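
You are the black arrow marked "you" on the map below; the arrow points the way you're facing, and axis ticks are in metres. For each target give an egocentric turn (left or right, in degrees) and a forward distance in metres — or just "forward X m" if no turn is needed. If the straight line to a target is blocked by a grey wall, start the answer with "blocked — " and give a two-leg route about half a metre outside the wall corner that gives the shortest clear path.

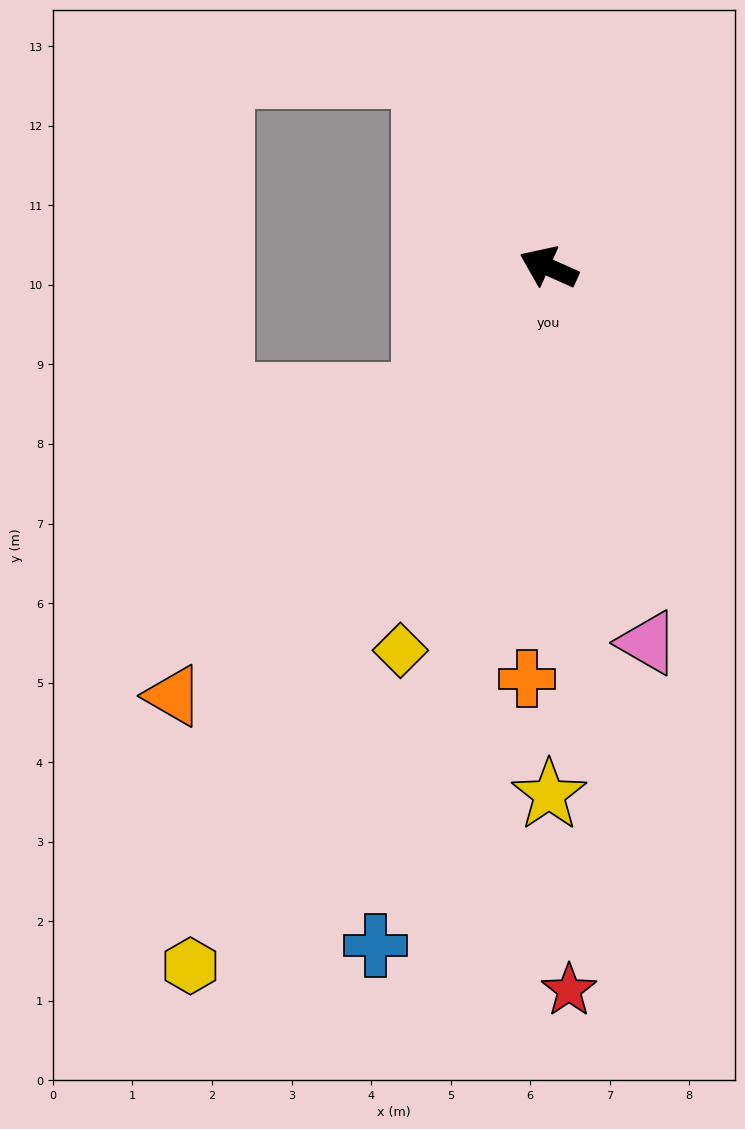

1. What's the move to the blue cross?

turn left 100°, forward 8.8 m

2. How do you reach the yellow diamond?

turn left 93°, forward 5.2 m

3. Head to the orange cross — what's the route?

turn left 111°, forward 5.2 m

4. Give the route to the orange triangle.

turn left 73°, forward 7.2 m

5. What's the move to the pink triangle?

turn left 129°, forward 4.9 m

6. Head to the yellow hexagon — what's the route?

turn left 87°, forward 9.9 m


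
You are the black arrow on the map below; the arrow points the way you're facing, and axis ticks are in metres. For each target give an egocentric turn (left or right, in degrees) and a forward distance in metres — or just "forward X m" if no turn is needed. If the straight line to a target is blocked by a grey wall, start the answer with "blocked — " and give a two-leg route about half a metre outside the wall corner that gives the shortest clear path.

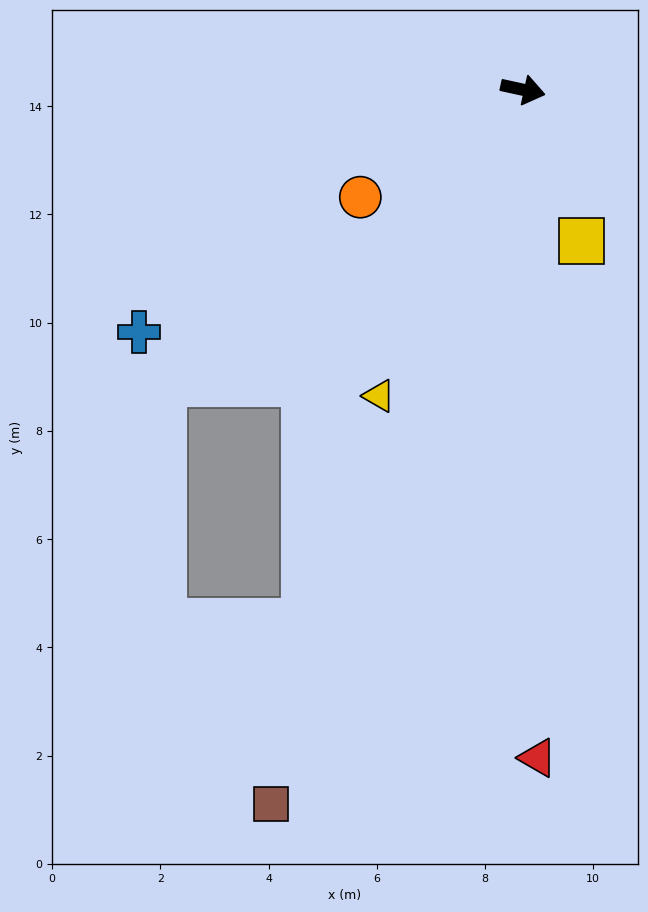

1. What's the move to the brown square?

turn right 97°, forward 14.0 m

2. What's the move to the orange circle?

turn right 134°, forward 3.6 m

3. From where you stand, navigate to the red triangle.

turn right 76°, forward 12.3 m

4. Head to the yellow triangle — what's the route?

turn right 103°, forward 6.3 m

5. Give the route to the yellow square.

turn right 56°, forward 3.0 m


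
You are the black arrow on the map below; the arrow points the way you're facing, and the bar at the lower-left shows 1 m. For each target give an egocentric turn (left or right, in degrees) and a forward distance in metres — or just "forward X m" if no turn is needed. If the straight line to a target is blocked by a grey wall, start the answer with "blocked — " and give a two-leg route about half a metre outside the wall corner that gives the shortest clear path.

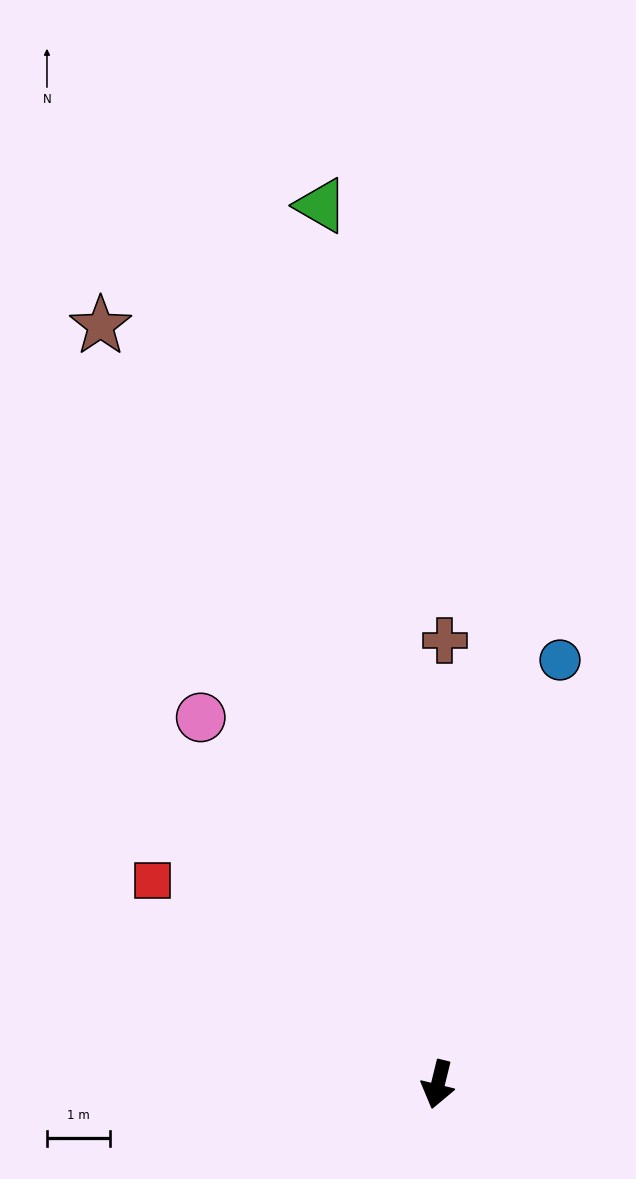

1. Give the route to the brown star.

turn right 142°, forward 13.3 m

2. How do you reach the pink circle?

turn right 133°, forward 7.0 m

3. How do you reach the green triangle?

turn right 159°, forward 14.2 m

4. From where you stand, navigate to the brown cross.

turn right 167°, forward 7.1 m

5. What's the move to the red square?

turn right 112°, forward 5.6 m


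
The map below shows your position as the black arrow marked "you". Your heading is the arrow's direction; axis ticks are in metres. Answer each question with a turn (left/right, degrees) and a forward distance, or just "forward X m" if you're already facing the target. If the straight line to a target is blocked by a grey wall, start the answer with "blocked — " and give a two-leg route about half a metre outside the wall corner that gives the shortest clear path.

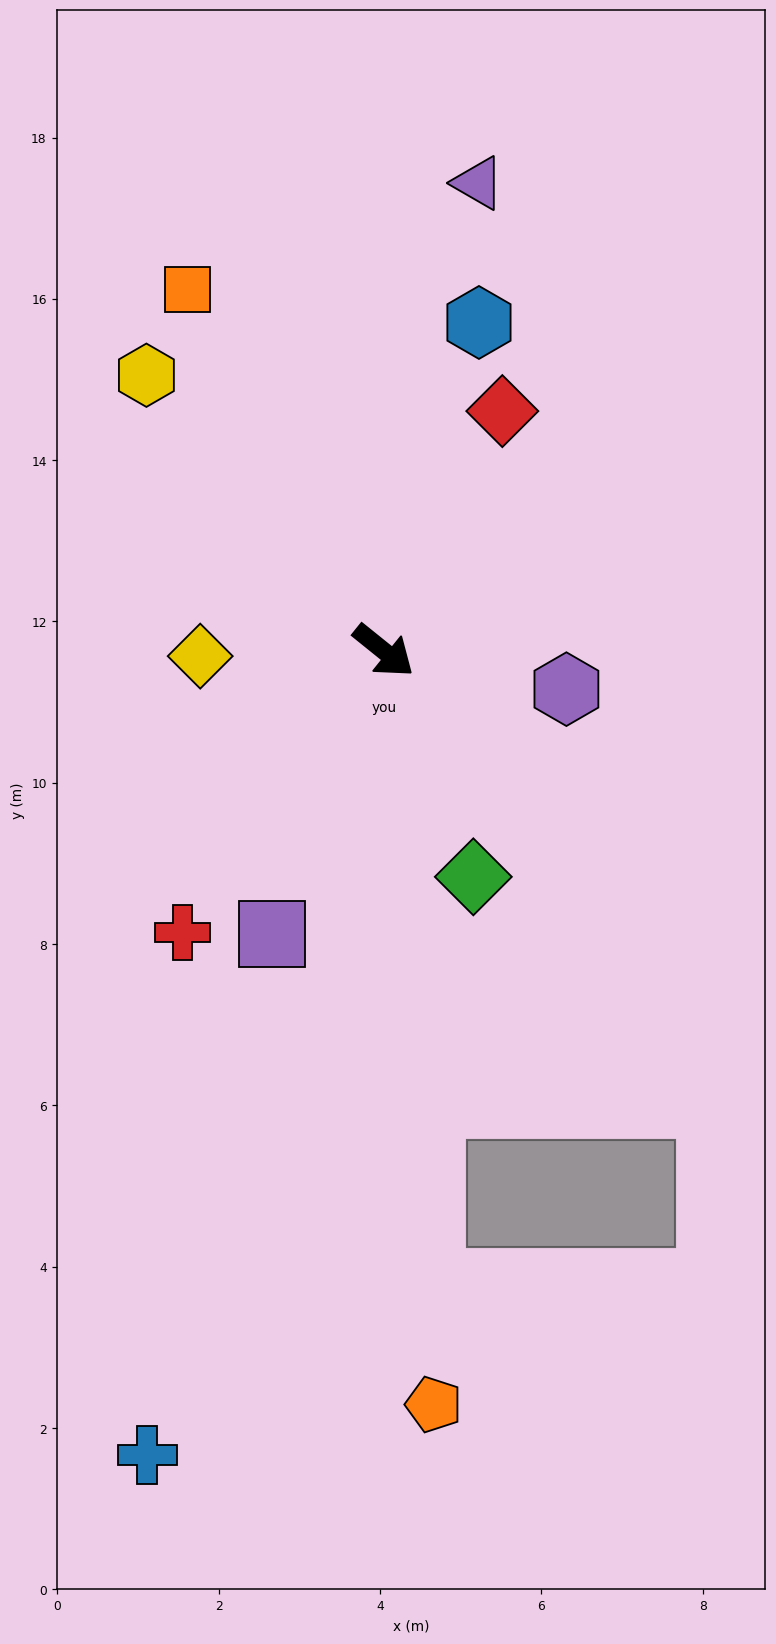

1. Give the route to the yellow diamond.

turn right 139°, forward 2.3 m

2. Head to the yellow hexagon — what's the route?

turn left 170°, forward 4.5 m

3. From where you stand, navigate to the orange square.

turn left 157°, forward 5.1 m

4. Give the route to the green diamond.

turn right 30°, forward 3.0 m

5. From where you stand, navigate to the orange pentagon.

turn right 47°, forward 9.4 m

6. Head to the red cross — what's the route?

turn right 87°, forward 4.3 m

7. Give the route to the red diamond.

turn left 103°, forward 3.3 m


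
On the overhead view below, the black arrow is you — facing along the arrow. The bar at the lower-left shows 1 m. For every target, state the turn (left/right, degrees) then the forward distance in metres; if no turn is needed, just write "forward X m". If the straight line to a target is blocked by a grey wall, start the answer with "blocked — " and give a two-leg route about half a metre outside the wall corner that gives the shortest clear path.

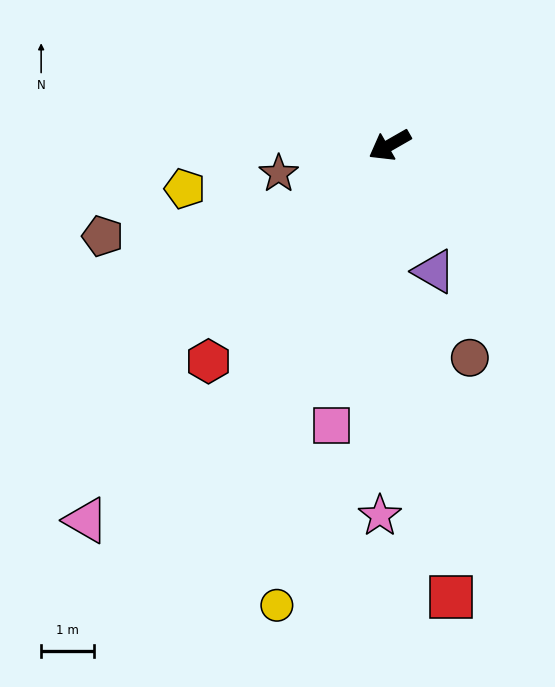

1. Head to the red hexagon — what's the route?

turn left 20°, forward 5.4 m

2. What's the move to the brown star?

turn right 15°, forward 2.2 m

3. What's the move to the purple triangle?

turn left 80°, forward 2.5 m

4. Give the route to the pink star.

turn left 59°, forward 7.0 m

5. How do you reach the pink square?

turn left 48°, forward 5.4 m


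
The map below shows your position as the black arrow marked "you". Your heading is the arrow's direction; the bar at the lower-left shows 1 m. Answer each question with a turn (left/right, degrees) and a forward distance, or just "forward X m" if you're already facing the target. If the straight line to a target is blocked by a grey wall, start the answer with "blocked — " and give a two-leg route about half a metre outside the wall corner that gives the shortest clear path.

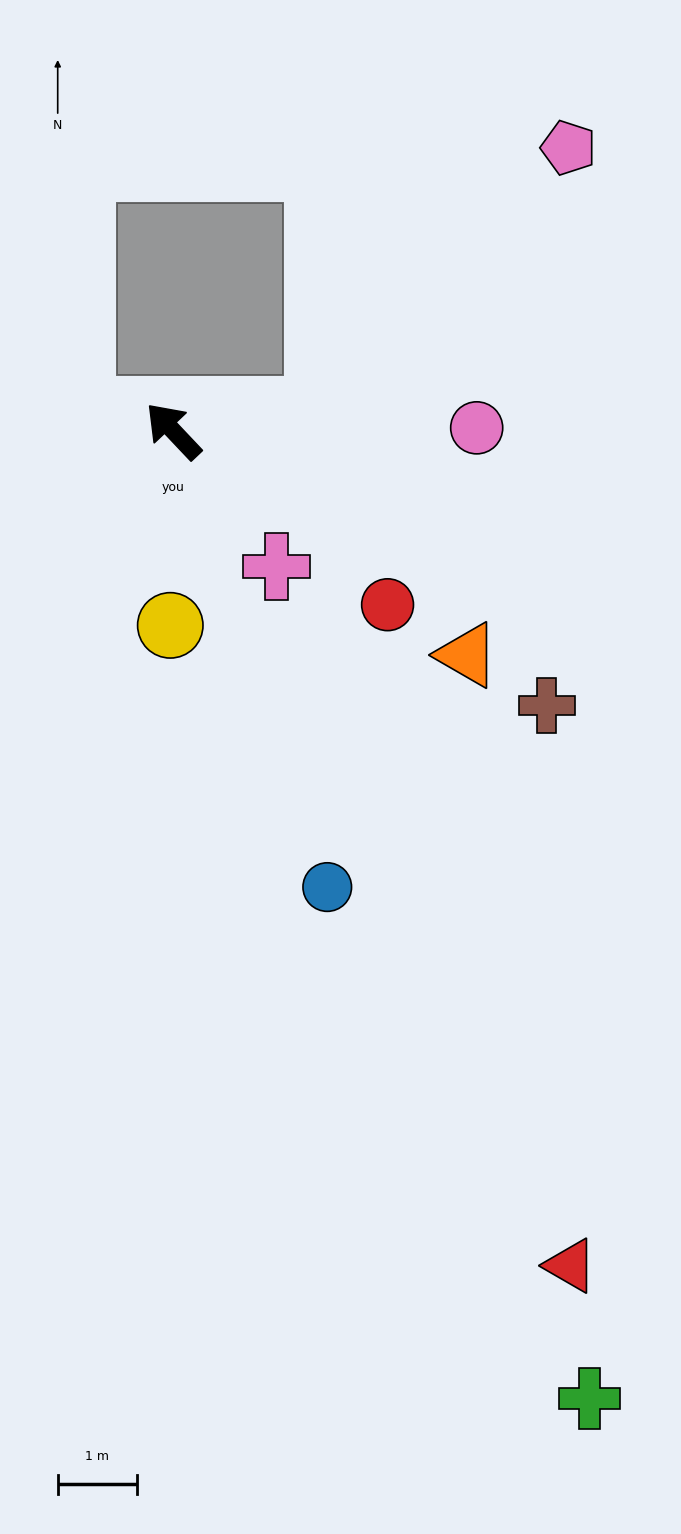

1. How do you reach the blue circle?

turn left 155°, forward 6.1 m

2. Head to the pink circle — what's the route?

turn right 133°, forward 3.8 m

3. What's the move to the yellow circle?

turn left 136°, forward 2.4 m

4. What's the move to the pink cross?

turn left 174°, forward 2.1 m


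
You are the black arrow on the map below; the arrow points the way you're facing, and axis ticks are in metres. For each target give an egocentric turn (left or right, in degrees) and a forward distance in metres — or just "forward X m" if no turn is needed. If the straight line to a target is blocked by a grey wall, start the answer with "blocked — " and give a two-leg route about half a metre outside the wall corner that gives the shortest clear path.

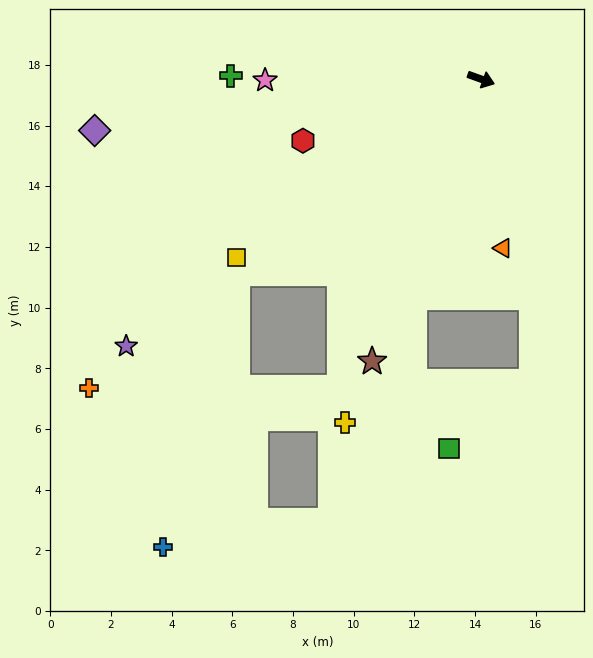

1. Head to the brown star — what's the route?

turn right 91°, forward 10.0 m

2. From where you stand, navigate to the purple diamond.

turn right 153°, forward 12.8 m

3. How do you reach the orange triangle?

turn right 63°, forward 5.6 m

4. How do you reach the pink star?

turn right 160°, forward 7.1 m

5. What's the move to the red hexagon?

turn right 141°, forward 6.2 m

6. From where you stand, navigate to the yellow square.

turn right 124°, forward 10.0 m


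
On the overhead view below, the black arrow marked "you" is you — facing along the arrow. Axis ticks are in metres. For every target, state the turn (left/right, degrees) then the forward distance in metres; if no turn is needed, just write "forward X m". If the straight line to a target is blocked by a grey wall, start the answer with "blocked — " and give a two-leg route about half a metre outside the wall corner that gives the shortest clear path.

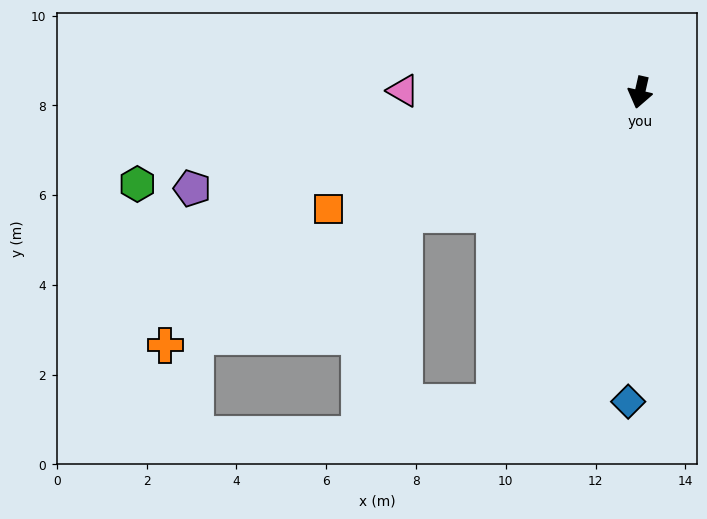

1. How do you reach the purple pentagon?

turn right 65°, forward 10.2 m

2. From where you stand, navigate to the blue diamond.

turn left 11°, forward 6.9 m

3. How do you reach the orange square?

turn right 57°, forward 7.4 m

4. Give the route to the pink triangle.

turn right 78°, forward 5.3 m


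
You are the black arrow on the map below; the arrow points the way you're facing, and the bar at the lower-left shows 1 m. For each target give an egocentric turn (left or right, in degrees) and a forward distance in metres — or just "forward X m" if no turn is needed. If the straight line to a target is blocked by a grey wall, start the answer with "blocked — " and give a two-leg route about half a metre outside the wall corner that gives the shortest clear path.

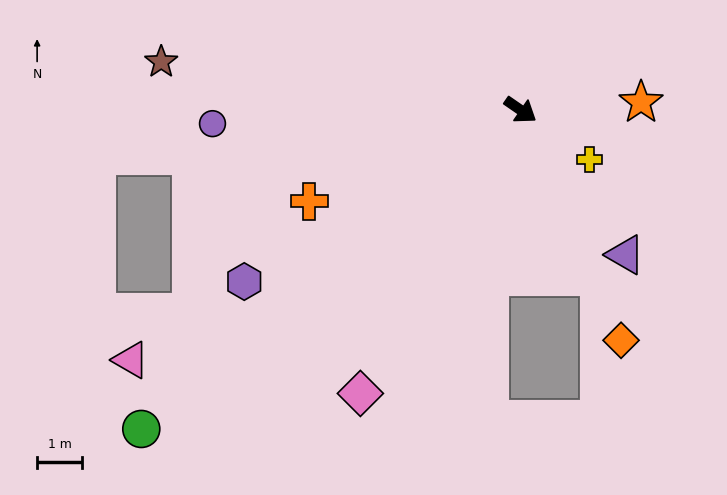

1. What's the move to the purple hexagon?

turn right 114°, forward 7.2 m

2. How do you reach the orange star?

turn left 38°, forward 2.7 m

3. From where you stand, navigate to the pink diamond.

turn right 85°, forward 7.2 m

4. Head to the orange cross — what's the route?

turn right 122°, forward 5.1 m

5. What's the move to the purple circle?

turn right 143°, forward 6.8 m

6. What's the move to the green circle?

turn right 105°, forward 10.9 m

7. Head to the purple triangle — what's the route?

turn right 19°, forward 3.9 m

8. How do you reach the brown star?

turn right 153°, forward 8.0 m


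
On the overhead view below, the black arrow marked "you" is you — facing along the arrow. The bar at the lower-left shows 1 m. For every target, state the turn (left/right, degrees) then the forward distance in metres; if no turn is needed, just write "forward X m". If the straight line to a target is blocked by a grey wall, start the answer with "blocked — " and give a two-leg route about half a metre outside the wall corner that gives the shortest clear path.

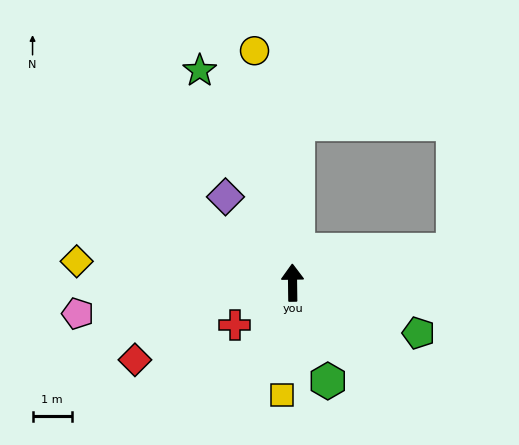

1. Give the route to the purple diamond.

turn left 37°, forward 2.8 m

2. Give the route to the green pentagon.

turn right 113°, forward 3.5 m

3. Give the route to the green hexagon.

turn right 161°, forward 2.7 m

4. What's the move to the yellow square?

turn left 174°, forward 2.9 m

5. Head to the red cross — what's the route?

turn left 125°, forward 1.8 m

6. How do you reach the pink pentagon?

turn left 97°, forward 5.5 m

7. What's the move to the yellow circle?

turn left 9°, forward 6.0 m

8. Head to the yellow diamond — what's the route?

turn left 84°, forward 5.5 m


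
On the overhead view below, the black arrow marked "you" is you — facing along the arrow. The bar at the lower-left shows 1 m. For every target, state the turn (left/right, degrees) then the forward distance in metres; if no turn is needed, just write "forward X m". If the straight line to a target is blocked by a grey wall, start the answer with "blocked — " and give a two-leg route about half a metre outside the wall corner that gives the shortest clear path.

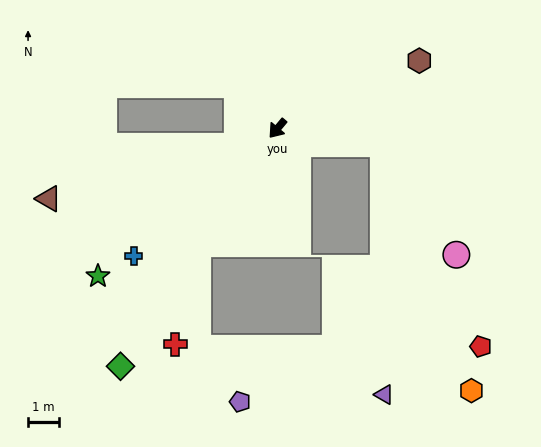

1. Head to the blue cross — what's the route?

turn right 8°, forward 6.2 m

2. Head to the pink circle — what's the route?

blocked — turn left 121°, forward 3.4 m, then turn right 48°, forward 4.2 m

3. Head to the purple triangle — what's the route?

blocked — turn left 121°, forward 3.4 m, then turn right 81°, forward 8.0 m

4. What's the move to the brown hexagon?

turn left 155°, forward 5.0 m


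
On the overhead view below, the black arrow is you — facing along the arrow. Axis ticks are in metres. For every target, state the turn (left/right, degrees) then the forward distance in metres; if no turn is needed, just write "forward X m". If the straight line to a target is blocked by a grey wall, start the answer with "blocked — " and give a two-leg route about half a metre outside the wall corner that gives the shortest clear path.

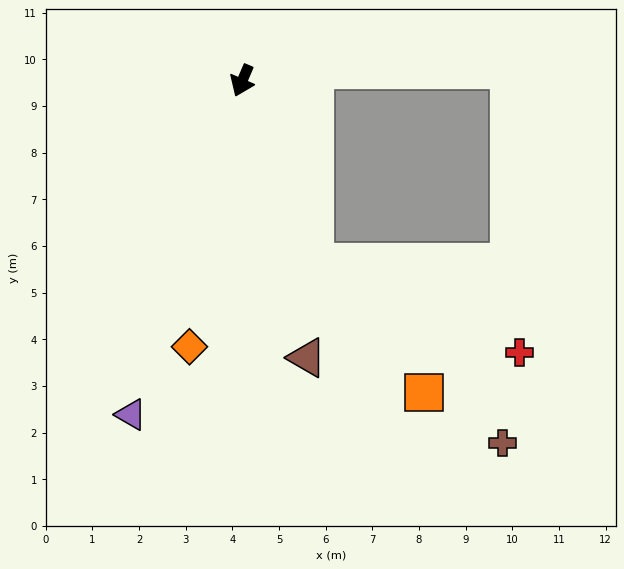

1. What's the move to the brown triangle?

turn left 36°, forward 6.1 m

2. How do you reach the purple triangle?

turn left 5°, forward 7.5 m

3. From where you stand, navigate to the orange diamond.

turn left 12°, forward 5.8 m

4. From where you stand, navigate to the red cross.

blocked — turn left 45°, forward 4.2 m, then turn left 45°, forward 4.8 m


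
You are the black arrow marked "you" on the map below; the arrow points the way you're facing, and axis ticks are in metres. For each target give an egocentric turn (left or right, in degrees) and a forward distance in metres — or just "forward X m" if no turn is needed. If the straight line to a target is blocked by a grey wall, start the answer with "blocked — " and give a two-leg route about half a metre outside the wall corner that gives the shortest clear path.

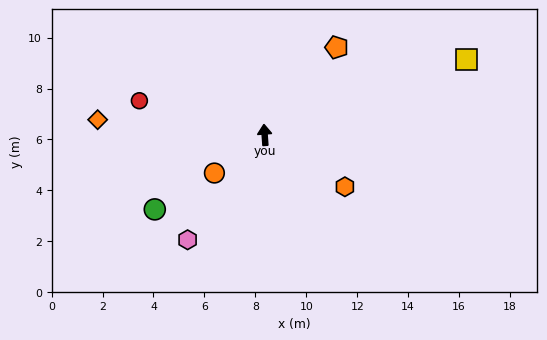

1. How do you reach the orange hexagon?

turn right 127°, forward 3.8 m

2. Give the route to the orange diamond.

turn left 81°, forward 6.6 m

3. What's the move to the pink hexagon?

turn left 140°, forward 5.1 m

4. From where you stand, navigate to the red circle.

turn left 71°, forward 5.1 m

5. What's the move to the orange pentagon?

turn right 44°, forward 4.5 m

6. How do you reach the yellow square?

turn right 74°, forward 8.5 m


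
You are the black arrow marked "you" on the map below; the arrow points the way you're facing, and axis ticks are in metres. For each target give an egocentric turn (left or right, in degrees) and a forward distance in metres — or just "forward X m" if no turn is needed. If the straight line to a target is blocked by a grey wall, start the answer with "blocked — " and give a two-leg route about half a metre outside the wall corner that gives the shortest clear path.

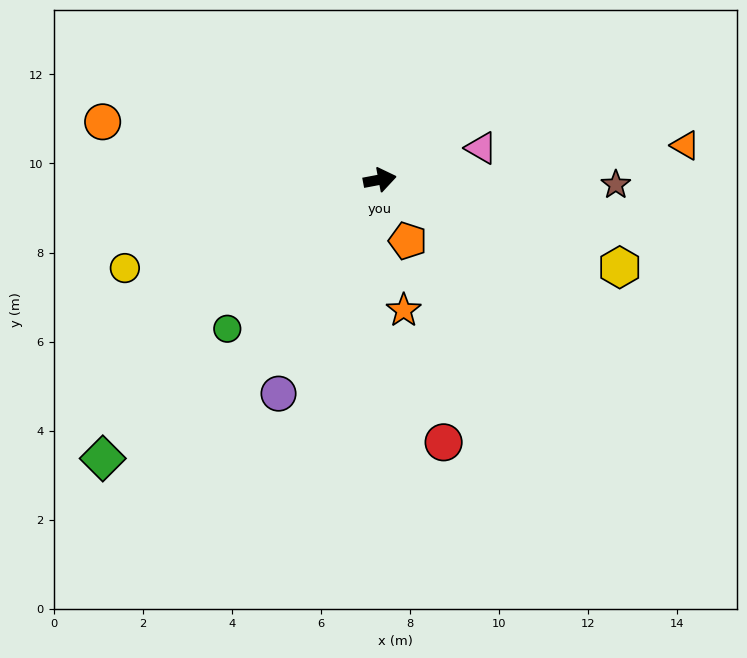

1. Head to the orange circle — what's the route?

turn left 157°, forward 6.4 m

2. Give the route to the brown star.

turn right 12°, forward 5.3 m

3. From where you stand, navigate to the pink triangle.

turn left 7°, forward 2.4 m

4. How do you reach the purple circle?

turn right 126°, forward 5.3 m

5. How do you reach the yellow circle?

turn right 172°, forward 6.1 m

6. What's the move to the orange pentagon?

turn right 76°, forward 1.5 m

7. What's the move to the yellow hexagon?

turn right 31°, forward 5.7 m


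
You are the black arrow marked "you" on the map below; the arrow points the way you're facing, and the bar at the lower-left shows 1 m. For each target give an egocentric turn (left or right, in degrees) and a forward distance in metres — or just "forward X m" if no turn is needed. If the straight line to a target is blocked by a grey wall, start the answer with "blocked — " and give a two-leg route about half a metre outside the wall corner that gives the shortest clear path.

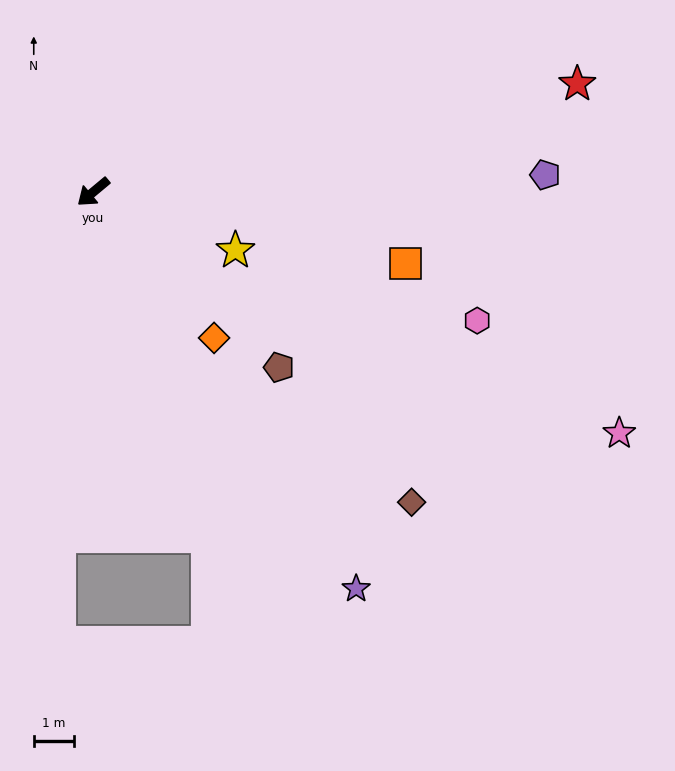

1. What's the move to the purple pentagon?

turn left 142°, forward 11.3 m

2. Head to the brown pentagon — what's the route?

turn left 97°, forward 6.4 m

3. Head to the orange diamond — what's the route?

turn left 90°, forward 4.7 m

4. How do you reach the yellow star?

turn left 118°, forward 3.8 m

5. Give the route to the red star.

turn left 153°, forward 12.4 m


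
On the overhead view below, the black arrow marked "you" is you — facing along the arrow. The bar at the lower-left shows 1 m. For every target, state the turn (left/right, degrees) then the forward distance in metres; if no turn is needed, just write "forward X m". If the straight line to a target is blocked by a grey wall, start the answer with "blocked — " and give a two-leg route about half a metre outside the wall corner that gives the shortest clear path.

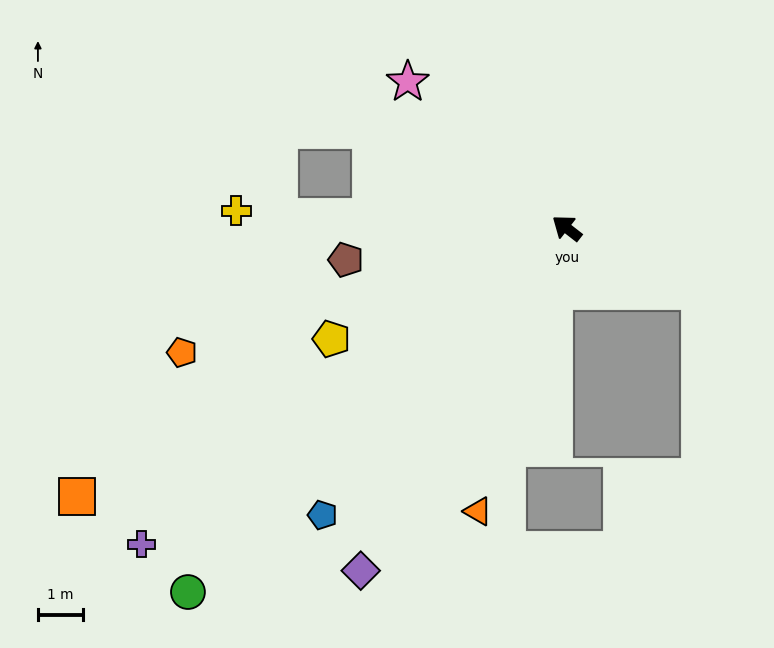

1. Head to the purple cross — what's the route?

turn left 74°, forward 11.8 m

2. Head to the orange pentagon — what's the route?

turn left 56°, forward 9.0 m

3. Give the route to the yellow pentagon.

turn left 63°, forward 5.8 m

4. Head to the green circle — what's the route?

turn left 82°, forward 11.7 m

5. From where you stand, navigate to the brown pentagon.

turn left 46°, forward 5.0 m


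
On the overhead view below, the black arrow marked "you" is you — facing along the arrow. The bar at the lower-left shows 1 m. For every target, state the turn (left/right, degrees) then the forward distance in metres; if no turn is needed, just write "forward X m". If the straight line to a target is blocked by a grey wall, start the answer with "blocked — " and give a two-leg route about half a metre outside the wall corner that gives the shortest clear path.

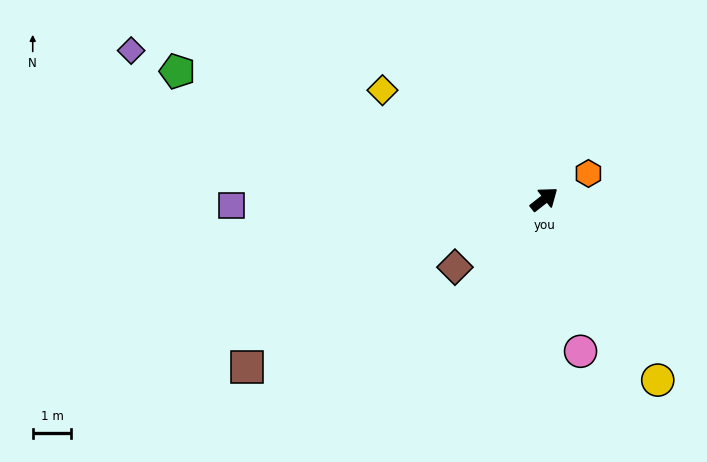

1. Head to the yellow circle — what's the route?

turn right 96°, forward 5.5 m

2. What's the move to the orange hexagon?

turn right 8°, forward 1.3 m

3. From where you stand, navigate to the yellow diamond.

turn left 108°, forward 5.0 m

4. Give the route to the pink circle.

turn right 115°, forward 4.0 m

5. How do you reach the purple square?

turn left 143°, forward 8.1 m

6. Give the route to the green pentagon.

turn left 123°, forward 10.1 m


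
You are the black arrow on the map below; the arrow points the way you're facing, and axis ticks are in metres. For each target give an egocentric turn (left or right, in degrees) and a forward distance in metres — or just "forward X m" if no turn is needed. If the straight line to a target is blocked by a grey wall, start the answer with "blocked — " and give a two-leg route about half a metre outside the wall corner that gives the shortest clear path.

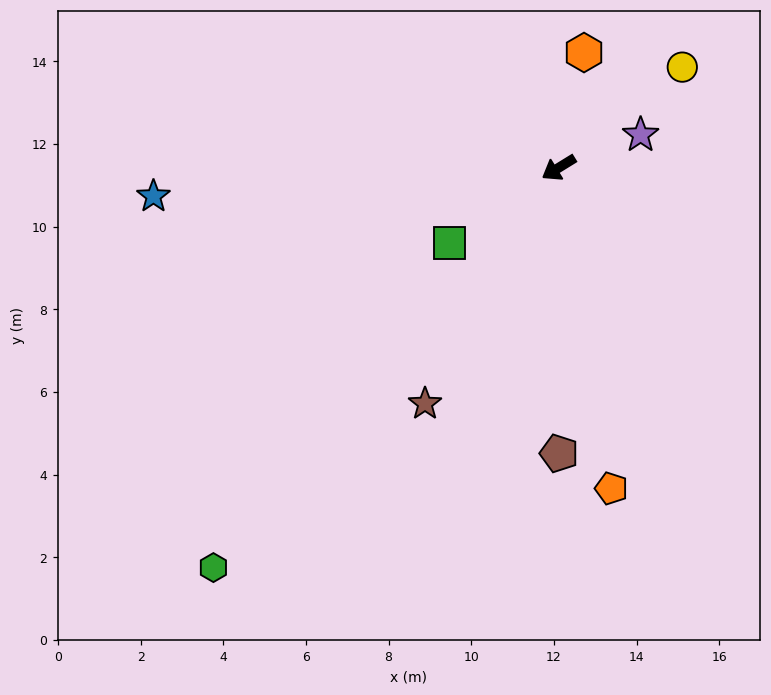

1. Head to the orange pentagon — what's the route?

turn left 68°, forward 7.9 m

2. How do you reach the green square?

turn left 3°, forward 3.2 m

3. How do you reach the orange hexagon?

turn right 134°, forward 2.9 m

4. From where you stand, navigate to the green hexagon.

turn left 18°, forward 12.8 m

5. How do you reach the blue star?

turn right 28°, forward 9.8 m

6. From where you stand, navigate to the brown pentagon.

turn left 58°, forward 6.9 m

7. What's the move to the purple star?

turn left 170°, forward 2.1 m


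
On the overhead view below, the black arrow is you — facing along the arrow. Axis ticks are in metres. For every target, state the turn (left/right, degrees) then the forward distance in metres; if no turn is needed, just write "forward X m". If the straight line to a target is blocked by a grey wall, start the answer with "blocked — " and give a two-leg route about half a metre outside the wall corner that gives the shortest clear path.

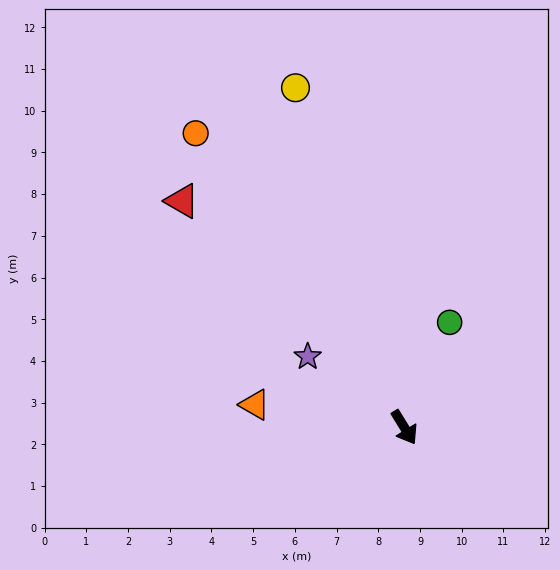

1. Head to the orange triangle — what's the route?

turn right 130°, forward 3.6 m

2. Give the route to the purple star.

turn right 158°, forward 2.9 m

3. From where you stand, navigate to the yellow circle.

turn left 166°, forward 8.6 m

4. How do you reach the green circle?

turn left 125°, forward 2.7 m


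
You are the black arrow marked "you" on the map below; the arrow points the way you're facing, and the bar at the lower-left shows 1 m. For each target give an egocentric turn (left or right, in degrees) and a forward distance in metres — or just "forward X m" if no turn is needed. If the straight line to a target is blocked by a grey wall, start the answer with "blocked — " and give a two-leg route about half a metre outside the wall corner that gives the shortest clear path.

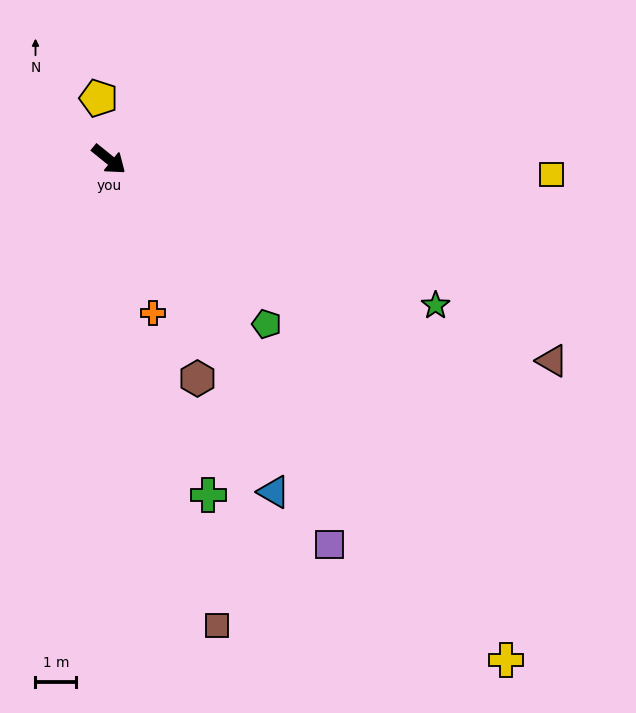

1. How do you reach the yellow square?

turn left 37°, forward 10.8 m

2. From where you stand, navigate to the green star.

turn left 15°, forward 8.7 m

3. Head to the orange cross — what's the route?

turn right 35°, forward 3.9 m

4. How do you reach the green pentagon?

turn right 7°, forward 5.6 m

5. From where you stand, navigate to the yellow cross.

turn right 13°, forward 15.6 m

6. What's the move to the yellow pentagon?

turn left 139°, forward 1.5 m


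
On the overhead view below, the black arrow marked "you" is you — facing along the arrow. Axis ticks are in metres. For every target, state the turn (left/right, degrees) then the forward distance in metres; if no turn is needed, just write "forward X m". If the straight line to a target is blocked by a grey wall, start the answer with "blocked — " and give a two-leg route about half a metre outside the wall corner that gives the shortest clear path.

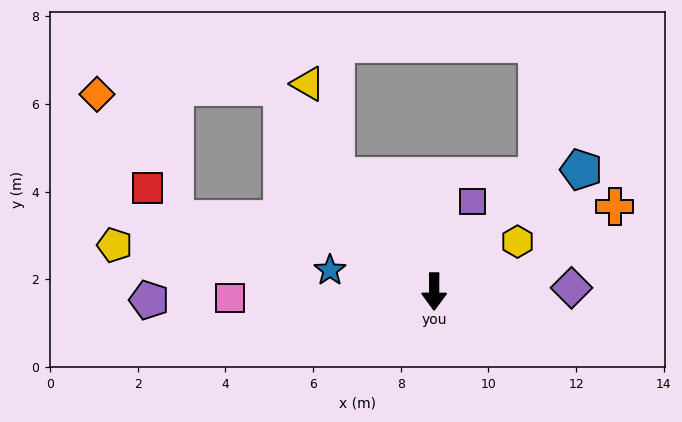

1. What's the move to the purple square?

turn left 157°, forward 2.2 m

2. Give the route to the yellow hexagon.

turn left 121°, forward 2.2 m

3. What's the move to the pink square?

turn right 88°, forward 4.7 m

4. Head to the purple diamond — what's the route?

turn left 92°, forward 3.1 m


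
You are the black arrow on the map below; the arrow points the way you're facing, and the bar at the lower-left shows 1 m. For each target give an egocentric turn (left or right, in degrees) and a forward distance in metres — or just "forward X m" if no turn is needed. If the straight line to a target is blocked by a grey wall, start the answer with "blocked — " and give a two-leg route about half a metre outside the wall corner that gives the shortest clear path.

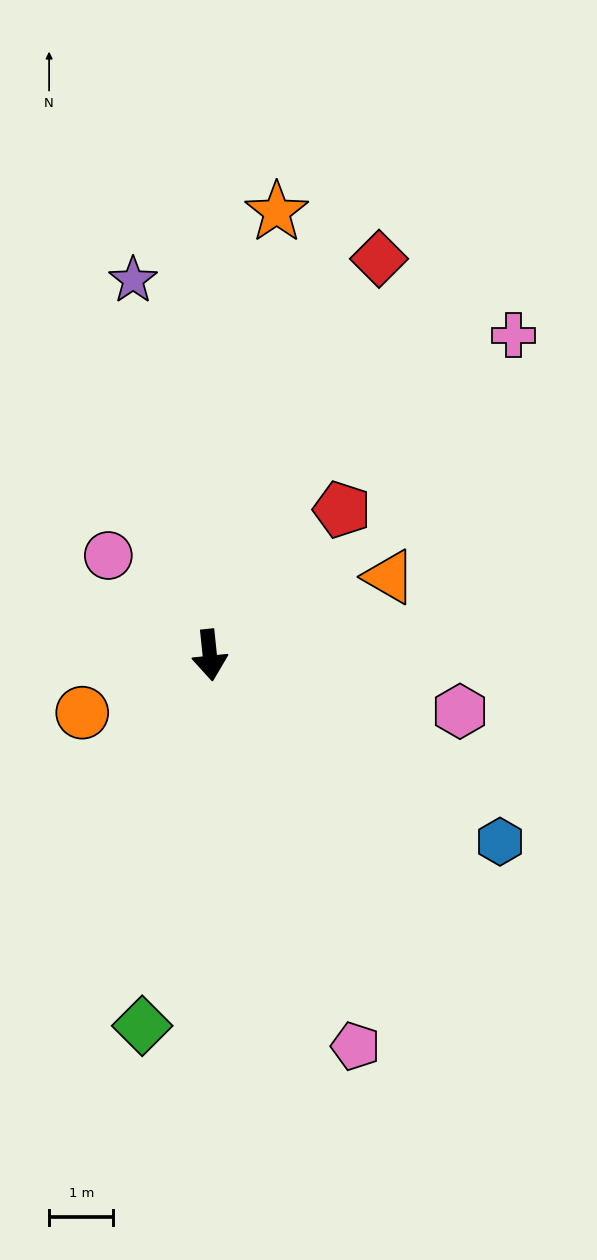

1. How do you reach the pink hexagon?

turn left 71°, forward 4.0 m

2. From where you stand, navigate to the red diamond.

turn left 151°, forward 6.7 m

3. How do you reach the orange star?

turn left 166°, forward 7.0 m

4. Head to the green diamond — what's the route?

turn right 16°, forward 5.9 m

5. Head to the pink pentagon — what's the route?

turn left 15°, forward 6.5 m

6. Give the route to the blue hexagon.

turn left 51°, forward 5.4 m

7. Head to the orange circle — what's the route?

turn right 72°, forward 2.2 m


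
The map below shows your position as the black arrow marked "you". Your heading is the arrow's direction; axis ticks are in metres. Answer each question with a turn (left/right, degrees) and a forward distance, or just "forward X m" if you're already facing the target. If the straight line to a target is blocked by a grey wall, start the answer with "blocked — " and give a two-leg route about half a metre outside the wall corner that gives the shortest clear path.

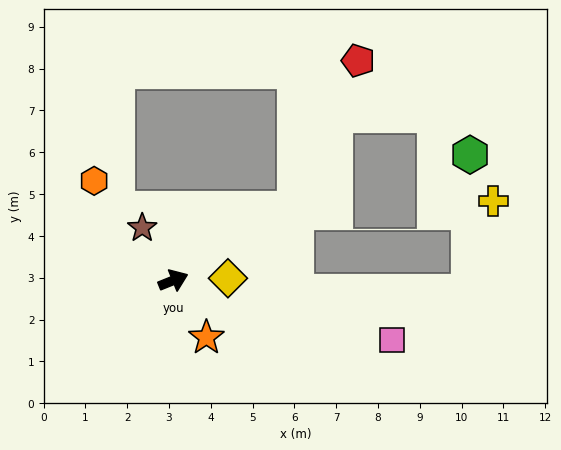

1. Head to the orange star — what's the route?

turn right 82°, forward 1.6 m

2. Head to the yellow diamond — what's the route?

turn right 20°, forward 1.3 m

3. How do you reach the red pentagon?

blocked — turn left 9°, forward 3.4 m, then turn left 36°, forward 3.9 m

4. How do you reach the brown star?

turn left 99°, forward 1.5 m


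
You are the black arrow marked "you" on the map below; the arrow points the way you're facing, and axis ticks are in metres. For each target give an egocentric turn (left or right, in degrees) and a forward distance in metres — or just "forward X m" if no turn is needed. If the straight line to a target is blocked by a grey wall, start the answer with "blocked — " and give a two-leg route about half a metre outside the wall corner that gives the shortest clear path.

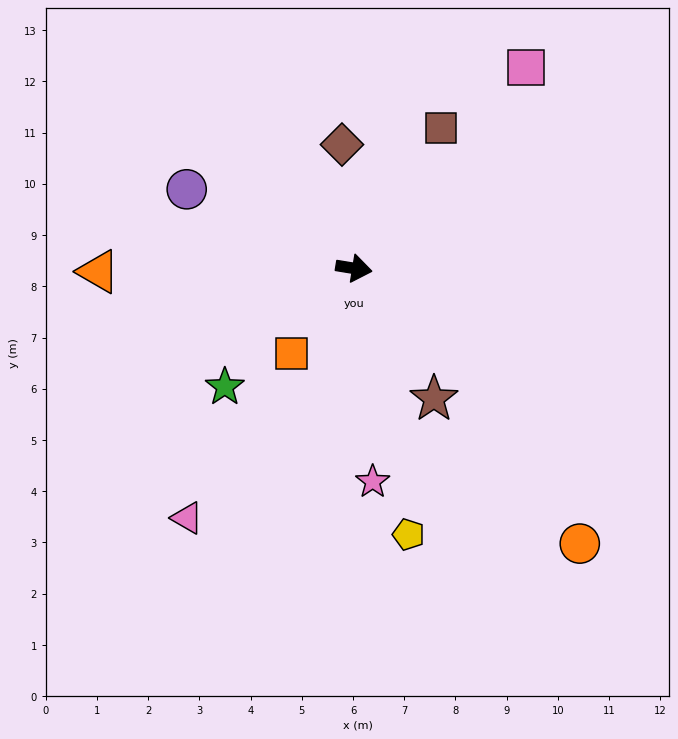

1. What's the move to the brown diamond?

turn left 105°, forward 2.4 m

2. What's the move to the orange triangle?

turn right 170°, forward 5.0 m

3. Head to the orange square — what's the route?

turn right 117°, forward 2.1 m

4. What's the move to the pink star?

turn right 76°, forward 4.2 m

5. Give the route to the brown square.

turn left 67°, forward 3.2 m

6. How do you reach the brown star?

turn right 49°, forward 3.0 m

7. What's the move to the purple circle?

turn left 164°, forward 3.6 m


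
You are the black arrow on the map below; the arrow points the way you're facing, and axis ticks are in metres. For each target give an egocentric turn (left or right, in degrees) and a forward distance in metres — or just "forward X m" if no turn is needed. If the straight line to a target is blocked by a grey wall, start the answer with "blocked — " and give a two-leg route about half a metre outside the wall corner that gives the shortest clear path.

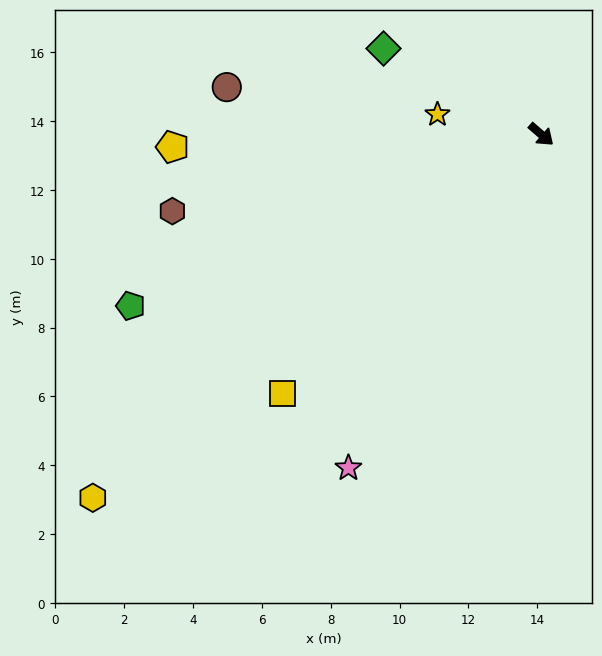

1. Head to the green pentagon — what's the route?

turn right 116°, forward 12.9 m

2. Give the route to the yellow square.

turn right 94°, forward 10.6 m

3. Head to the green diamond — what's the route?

turn right 168°, forward 5.2 m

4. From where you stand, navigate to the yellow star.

turn right 150°, forward 3.1 m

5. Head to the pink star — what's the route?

turn right 79°, forward 11.2 m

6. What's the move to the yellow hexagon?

turn right 100°, forward 16.8 m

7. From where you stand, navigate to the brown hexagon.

turn right 127°, forward 10.9 m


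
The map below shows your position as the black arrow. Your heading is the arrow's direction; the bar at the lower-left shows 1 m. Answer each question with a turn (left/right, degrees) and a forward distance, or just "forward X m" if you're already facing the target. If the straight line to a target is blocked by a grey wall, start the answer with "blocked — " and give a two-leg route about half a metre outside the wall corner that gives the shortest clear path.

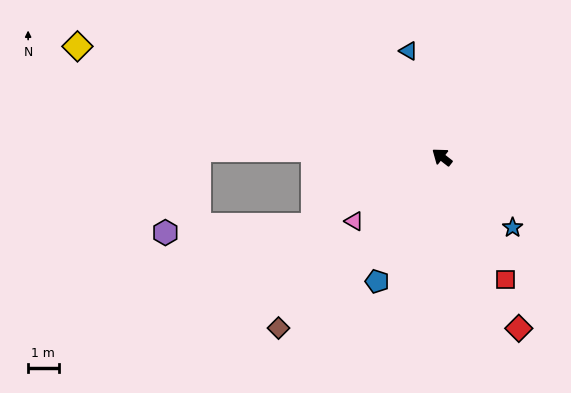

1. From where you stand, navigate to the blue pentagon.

turn left 100°, forward 4.6 m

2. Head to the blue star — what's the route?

turn left 173°, forward 3.3 m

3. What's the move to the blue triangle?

turn right 35°, forward 3.7 m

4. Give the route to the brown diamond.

turn left 84°, forward 7.8 m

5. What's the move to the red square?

turn left 155°, forward 4.5 m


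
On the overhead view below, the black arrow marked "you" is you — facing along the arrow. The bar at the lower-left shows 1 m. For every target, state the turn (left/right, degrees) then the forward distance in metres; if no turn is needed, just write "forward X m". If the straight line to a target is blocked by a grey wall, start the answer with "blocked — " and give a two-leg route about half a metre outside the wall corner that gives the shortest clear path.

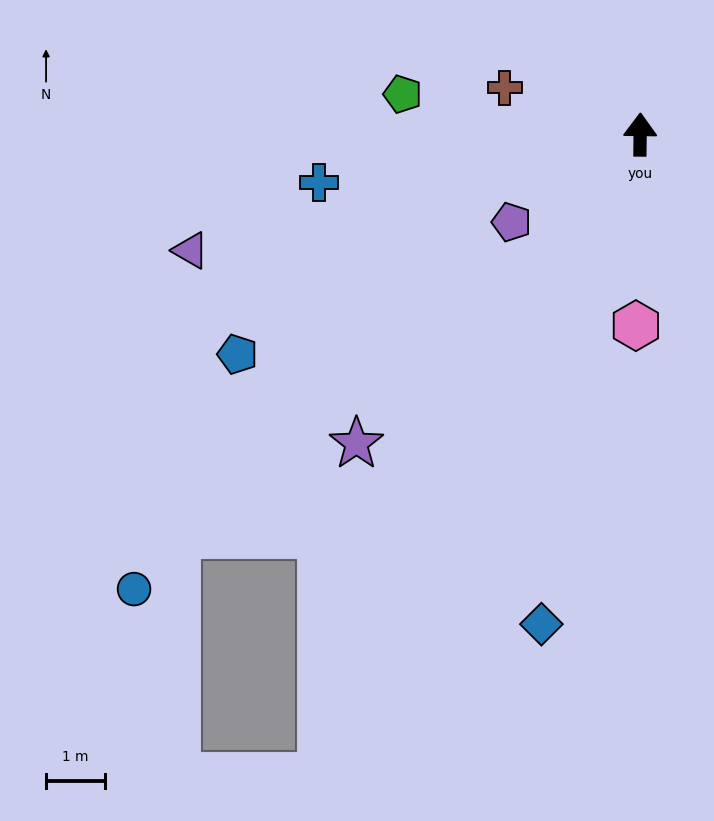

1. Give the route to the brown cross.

turn left 72°, forward 2.4 m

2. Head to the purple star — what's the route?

turn left 138°, forward 7.2 m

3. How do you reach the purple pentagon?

turn left 125°, forward 2.7 m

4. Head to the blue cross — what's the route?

turn left 99°, forward 5.5 m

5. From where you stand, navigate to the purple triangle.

turn left 105°, forward 7.9 m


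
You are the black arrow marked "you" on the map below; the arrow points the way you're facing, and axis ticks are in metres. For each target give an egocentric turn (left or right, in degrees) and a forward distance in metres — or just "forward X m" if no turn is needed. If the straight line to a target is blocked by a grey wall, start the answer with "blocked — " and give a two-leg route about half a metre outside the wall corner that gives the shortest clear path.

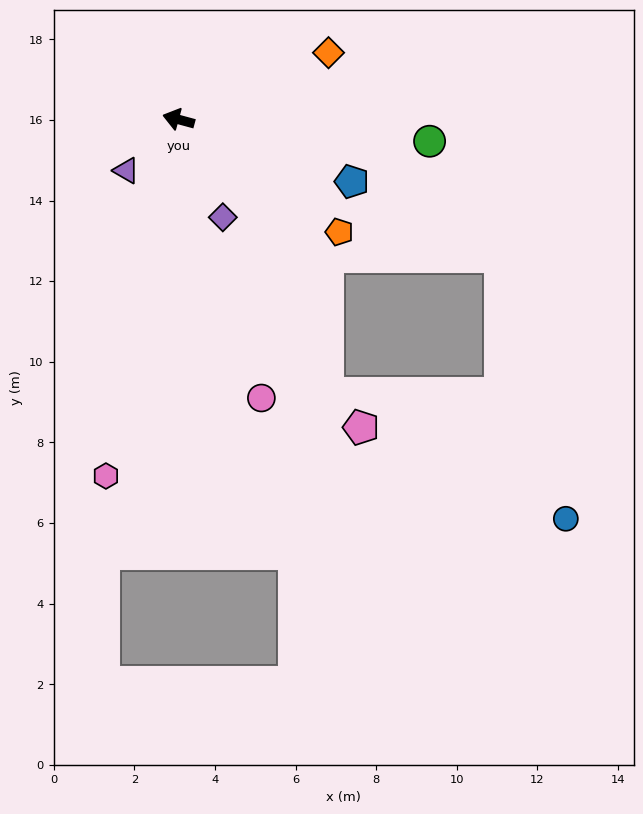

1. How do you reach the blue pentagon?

turn left 175°, forward 4.6 m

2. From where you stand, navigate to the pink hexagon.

turn left 94°, forward 9.0 m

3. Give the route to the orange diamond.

turn right 141°, forward 4.1 m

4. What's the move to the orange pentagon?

turn left 160°, forward 4.9 m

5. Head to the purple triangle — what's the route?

turn left 59°, forward 1.8 m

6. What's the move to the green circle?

turn right 170°, forward 6.2 m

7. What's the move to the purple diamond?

turn left 129°, forward 2.7 m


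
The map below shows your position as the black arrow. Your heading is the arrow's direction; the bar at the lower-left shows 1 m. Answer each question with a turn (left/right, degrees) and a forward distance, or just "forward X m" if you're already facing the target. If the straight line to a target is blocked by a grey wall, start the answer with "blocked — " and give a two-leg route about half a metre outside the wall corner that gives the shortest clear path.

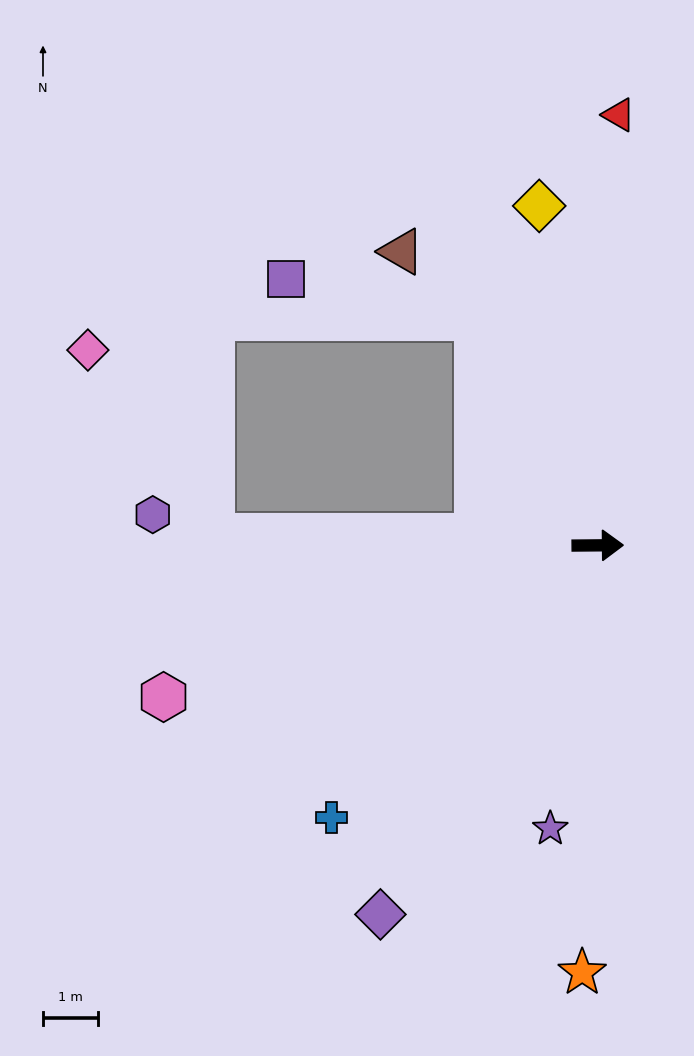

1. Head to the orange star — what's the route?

turn right 93°, forward 7.8 m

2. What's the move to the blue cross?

turn right 135°, forward 7.0 m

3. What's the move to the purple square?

blocked — turn left 117°, forward 4.7 m, then turn left 51°, forward 3.6 m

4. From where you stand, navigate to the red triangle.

turn left 87°, forward 7.9 m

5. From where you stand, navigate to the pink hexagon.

turn right 161°, forward 8.4 m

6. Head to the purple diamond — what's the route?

turn right 121°, forward 7.9 m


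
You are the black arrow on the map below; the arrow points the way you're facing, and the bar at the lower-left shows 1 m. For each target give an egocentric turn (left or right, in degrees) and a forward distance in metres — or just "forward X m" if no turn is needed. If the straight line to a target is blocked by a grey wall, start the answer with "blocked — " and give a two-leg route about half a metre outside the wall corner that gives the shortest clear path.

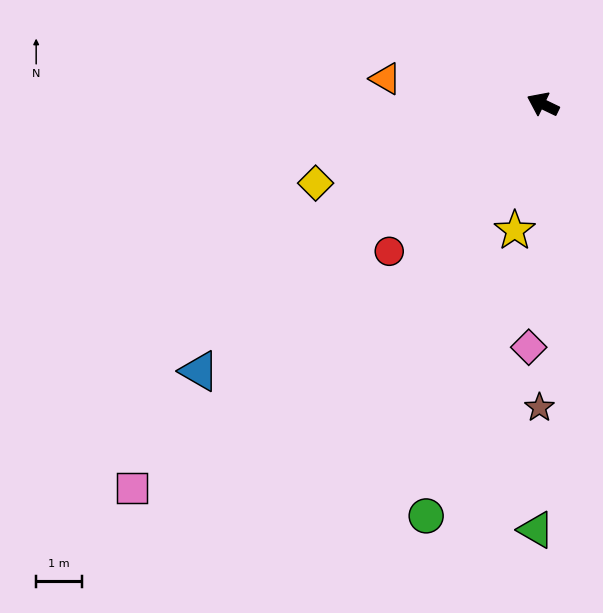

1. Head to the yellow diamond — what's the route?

turn left 45°, forward 5.3 m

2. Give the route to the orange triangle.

turn left 17°, forward 3.5 m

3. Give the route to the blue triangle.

turn left 64°, forward 9.6 m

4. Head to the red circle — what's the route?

turn left 70°, forward 4.7 m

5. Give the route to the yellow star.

turn left 103°, forward 2.9 m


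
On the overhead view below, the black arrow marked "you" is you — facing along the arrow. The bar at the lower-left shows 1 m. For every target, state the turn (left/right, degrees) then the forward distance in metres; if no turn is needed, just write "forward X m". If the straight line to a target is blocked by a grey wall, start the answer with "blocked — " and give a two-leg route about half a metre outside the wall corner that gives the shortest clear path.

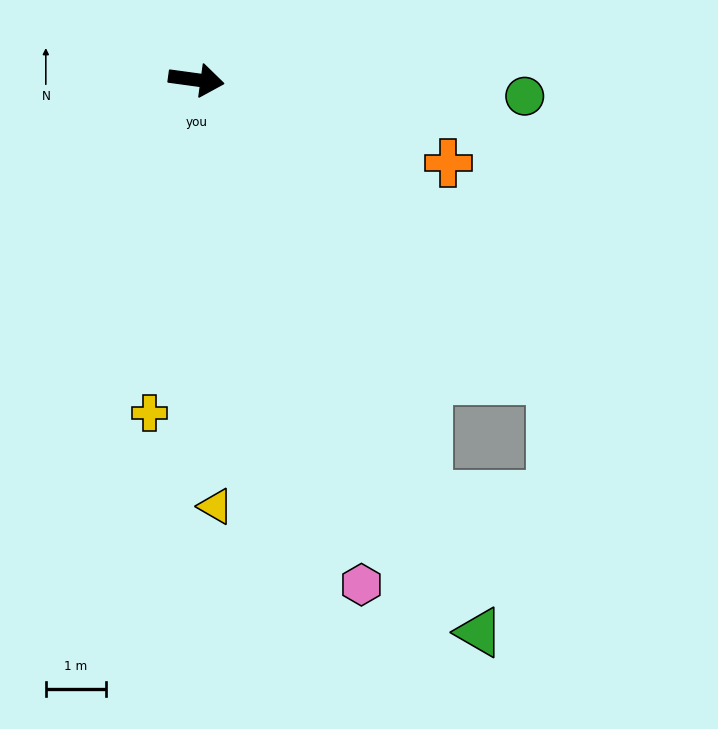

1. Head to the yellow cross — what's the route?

turn right 90°, forward 5.6 m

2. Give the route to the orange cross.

turn right 10°, forward 4.4 m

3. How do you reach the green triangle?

turn right 55°, forward 10.3 m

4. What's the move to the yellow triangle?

turn right 80°, forward 7.1 m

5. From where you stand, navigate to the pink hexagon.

turn right 64°, forward 8.8 m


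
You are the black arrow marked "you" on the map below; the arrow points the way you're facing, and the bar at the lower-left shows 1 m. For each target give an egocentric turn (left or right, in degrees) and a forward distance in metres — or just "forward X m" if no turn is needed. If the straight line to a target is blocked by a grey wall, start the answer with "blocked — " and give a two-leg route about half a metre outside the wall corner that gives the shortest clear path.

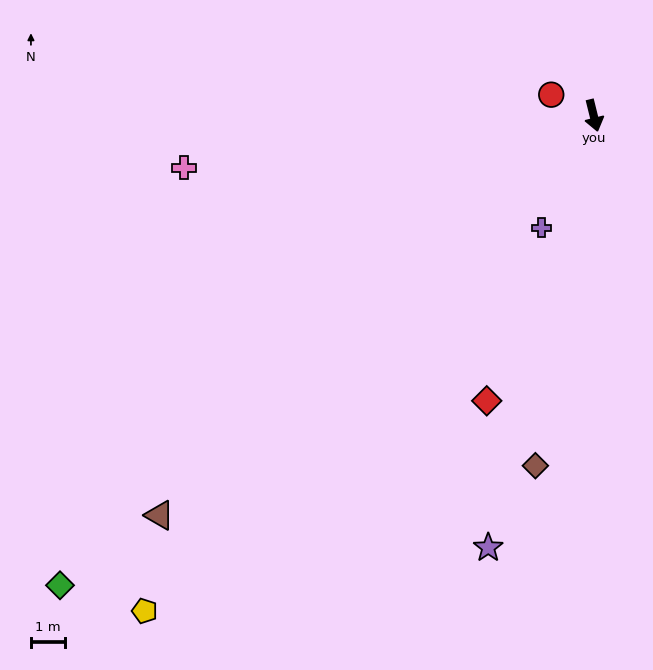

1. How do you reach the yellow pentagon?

turn right 56°, forward 19.7 m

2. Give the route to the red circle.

turn right 130°, forward 1.4 m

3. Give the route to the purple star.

turn right 28°, forward 13.1 m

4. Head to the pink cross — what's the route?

turn right 97°, forward 12.2 m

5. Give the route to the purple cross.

turn right 39°, forward 3.7 m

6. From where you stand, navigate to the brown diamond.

turn right 23°, forward 10.5 m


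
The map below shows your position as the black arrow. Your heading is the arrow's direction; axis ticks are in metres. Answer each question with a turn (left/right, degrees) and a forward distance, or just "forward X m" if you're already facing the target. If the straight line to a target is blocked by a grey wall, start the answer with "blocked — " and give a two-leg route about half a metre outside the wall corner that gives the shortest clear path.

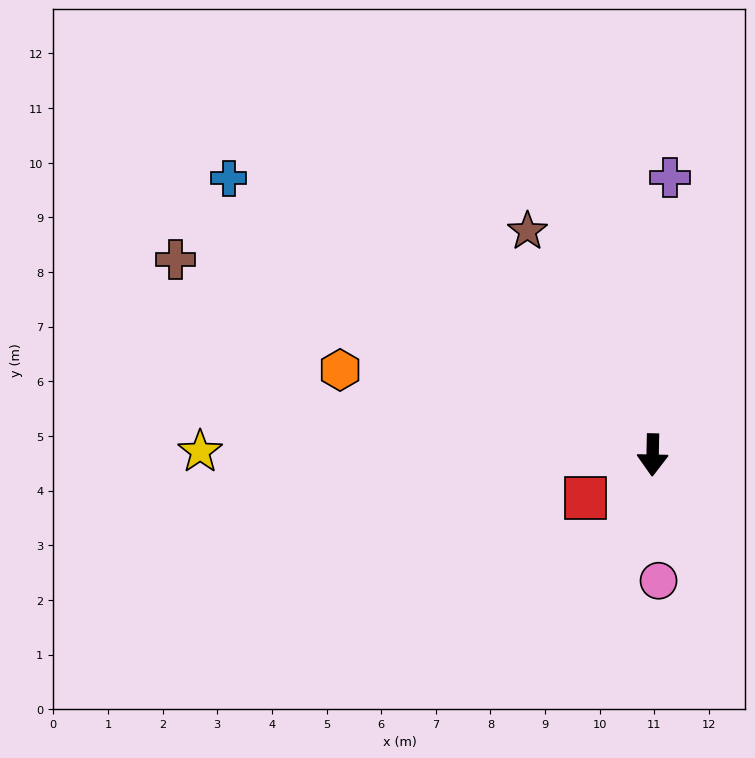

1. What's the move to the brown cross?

turn right 111°, forward 9.4 m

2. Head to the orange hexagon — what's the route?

turn right 104°, forward 5.9 m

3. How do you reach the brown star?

turn right 150°, forward 4.7 m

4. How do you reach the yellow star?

turn right 89°, forward 8.3 m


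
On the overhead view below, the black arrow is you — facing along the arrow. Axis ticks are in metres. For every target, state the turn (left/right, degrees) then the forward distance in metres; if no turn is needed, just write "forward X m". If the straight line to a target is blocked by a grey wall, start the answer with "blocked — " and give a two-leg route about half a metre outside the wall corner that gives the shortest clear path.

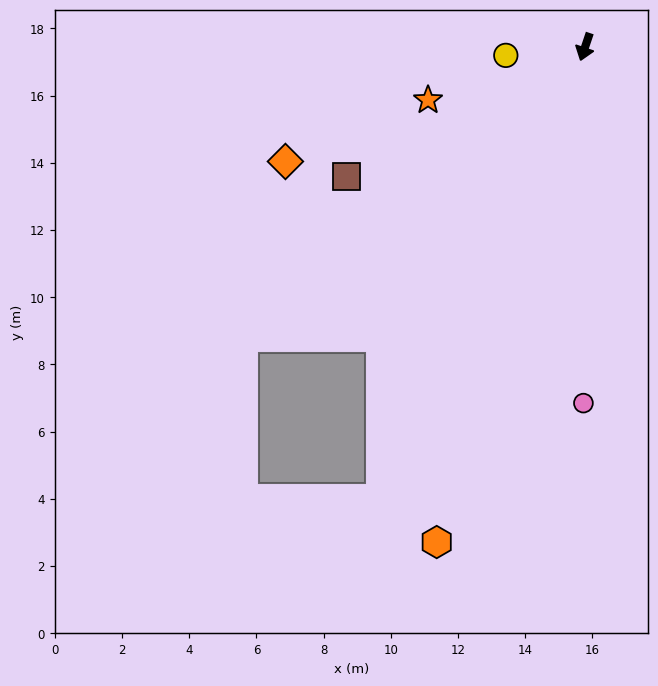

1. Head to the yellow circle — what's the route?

turn right 65°, forward 2.4 m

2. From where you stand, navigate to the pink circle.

turn left 18°, forward 10.6 m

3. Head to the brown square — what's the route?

turn right 43°, forward 8.1 m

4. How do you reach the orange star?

turn right 53°, forward 4.9 m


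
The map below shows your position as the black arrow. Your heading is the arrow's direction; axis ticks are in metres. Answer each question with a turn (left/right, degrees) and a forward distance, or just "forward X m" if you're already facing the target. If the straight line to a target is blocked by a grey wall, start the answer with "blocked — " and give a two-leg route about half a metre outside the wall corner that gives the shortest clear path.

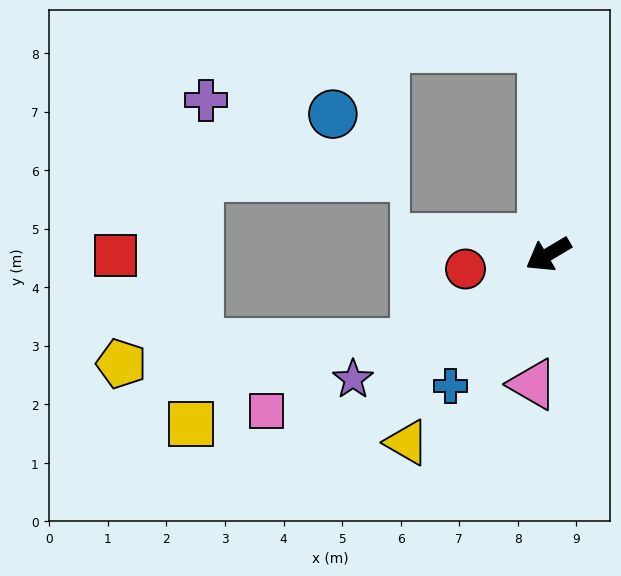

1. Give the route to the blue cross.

turn left 23°, forward 2.8 m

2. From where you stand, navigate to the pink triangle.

turn left 52°, forward 2.2 m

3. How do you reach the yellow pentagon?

blocked — turn left 3°, forward 2.7 m, then turn right 30°, forward 5.0 m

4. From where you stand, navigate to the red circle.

turn right 21°, forward 1.4 m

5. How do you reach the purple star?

forward 4.0 m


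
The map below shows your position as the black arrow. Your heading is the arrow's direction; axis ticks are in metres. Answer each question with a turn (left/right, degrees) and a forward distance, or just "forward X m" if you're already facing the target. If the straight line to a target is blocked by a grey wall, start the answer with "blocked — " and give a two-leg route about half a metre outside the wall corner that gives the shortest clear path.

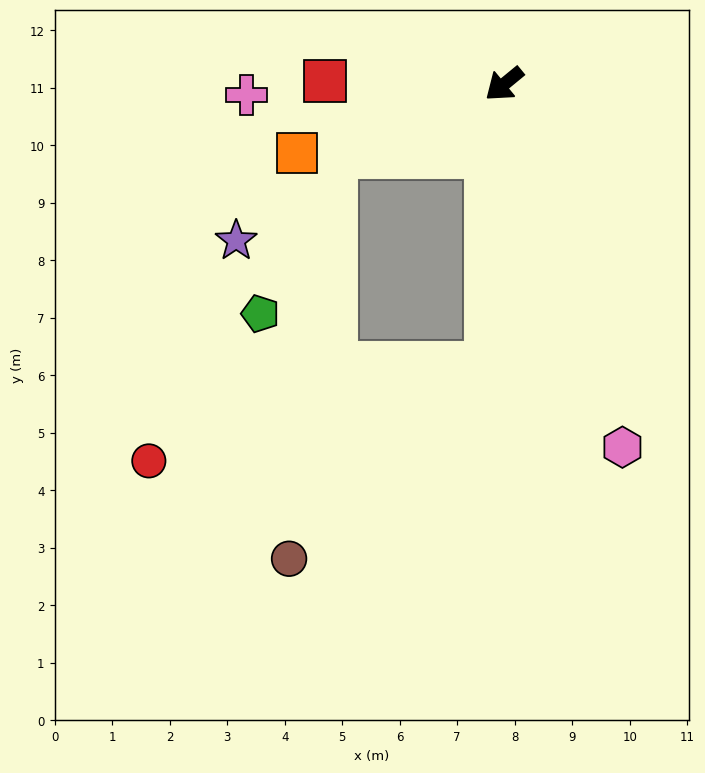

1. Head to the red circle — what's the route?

blocked — turn left 48°, forward 4.9 m, then turn right 72°, forward 6.1 m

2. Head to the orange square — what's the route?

turn right 21°, forward 3.8 m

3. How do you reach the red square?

turn right 40°, forward 3.1 m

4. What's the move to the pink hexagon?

turn left 69°, forward 6.6 m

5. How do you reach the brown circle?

blocked — turn left 48°, forward 4.9 m, then turn right 43°, forward 4.8 m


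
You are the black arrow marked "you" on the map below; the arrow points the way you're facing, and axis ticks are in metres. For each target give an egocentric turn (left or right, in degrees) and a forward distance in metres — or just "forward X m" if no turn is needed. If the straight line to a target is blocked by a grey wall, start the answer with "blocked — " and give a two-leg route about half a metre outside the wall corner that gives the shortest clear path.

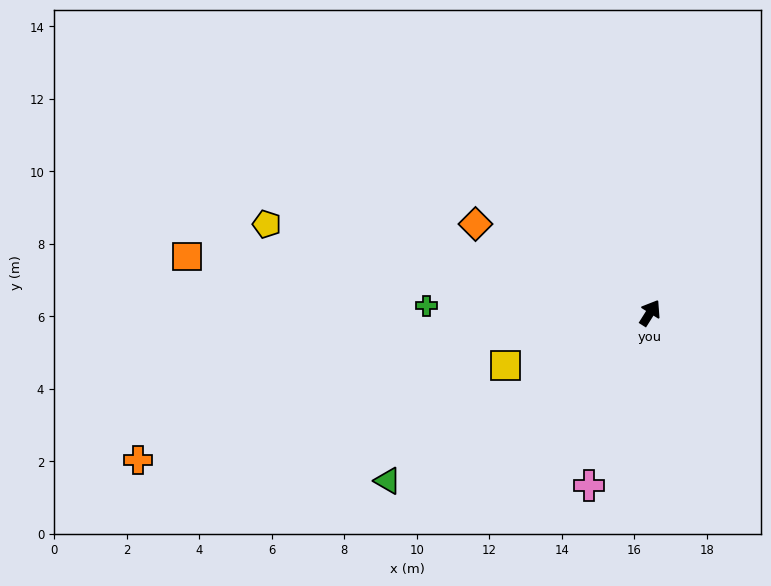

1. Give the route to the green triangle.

turn left 155°, forward 8.6 m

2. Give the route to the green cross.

turn left 120°, forward 6.2 m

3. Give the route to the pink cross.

turn right 167°, forward 5.1 m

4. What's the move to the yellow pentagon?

turn left 109°, forward 10.9 m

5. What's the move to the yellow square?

turn left 142°, forward 4.2 m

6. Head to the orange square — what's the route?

turn left 115°, forward 12.9 m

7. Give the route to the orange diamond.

turn left 95°, forward 5.4 m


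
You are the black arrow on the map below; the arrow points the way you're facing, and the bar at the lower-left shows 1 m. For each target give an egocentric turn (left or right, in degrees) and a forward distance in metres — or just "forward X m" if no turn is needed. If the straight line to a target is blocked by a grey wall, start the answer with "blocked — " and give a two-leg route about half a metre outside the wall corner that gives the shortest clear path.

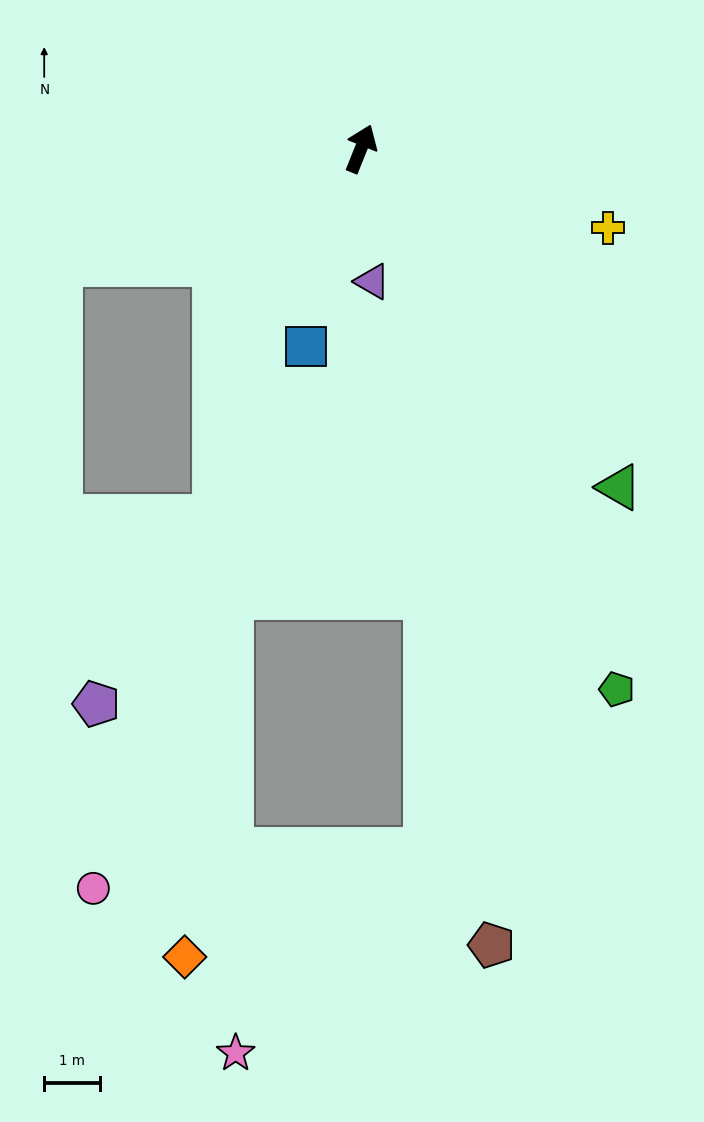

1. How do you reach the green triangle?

turn right 121°, forward 7.7 m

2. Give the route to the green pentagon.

turn right 133°, forward 10.8 m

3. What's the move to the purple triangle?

turn right 153°, forward 2.4 m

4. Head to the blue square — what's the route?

turn right 174°, forward 3.7 m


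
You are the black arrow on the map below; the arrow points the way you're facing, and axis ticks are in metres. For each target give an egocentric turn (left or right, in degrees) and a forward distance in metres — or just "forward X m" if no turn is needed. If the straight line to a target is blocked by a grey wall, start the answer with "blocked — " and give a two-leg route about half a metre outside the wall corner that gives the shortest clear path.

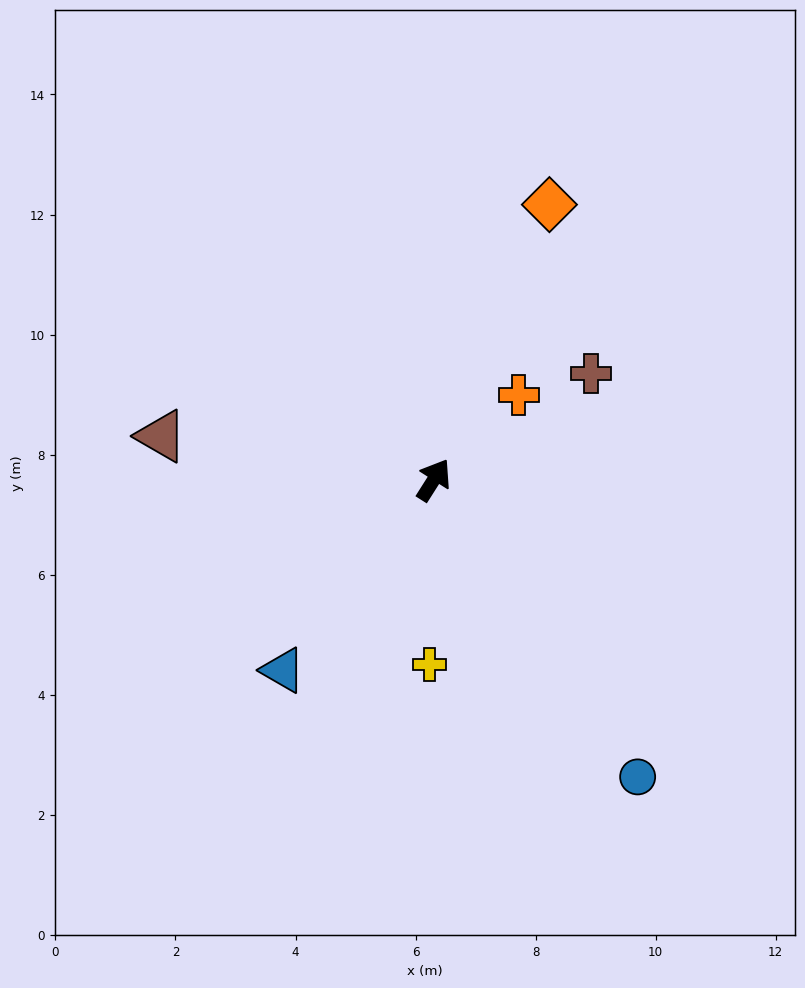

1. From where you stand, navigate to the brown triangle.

turn left 113°, forward 4.6 m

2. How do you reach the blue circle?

turn right 113°, forward 6.0 m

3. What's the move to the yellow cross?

turn right 149°, forward 3.1 m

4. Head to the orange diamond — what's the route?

turn left 10°, forward 5.0 m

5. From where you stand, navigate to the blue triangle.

turn left 174°, forward 4.0 m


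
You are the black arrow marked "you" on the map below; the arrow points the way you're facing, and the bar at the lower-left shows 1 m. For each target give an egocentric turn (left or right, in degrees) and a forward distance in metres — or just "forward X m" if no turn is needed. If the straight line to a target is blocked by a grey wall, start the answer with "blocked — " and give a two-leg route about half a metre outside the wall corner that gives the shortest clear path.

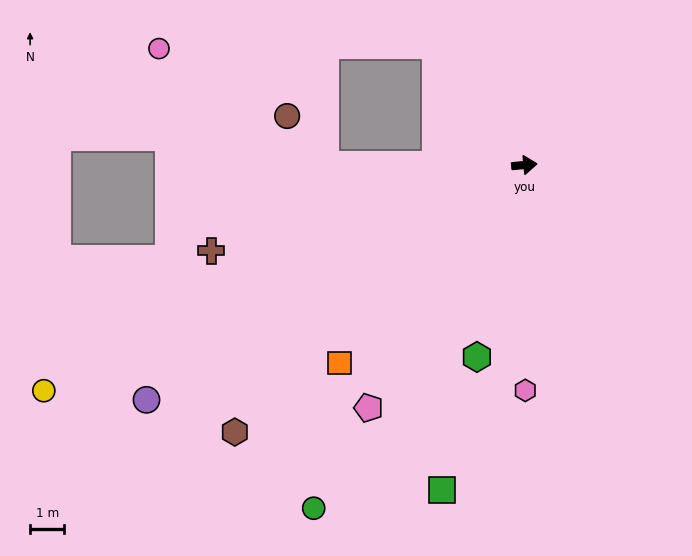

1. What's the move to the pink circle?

blocked — turn left 175°, forward 5.9 m, then turn right 36°, forward 6.0 m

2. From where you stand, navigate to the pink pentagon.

turn right 128°, forward 8.5 m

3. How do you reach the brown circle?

blocked — turn left 175°, forward 5.9 m, then turn right 53°, forward 1.8 m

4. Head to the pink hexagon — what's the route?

turn right 95°, forward 6.6 m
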